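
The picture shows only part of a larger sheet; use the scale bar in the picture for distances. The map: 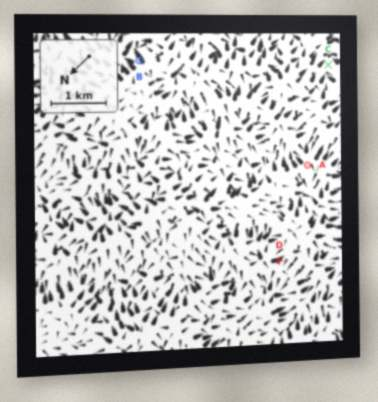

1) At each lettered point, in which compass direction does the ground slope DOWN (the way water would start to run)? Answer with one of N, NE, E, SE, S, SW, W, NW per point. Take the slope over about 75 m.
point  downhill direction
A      W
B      E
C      S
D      S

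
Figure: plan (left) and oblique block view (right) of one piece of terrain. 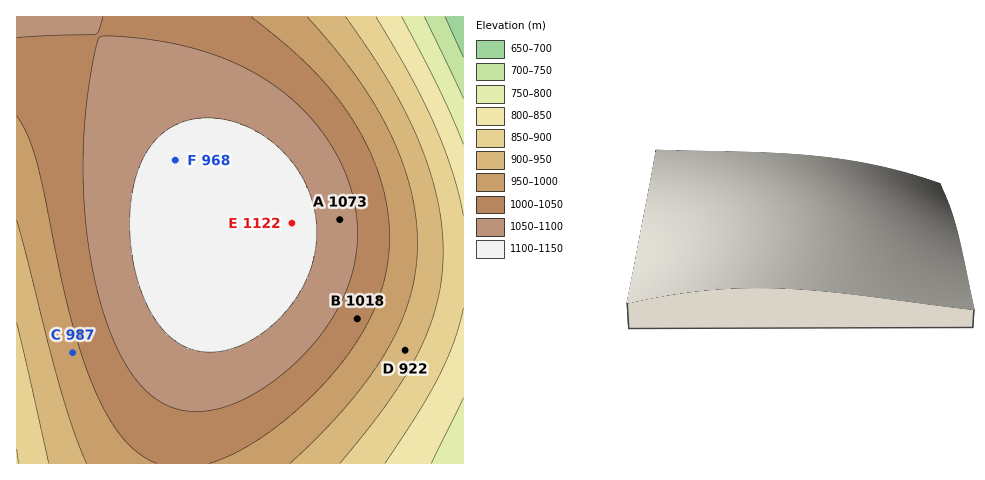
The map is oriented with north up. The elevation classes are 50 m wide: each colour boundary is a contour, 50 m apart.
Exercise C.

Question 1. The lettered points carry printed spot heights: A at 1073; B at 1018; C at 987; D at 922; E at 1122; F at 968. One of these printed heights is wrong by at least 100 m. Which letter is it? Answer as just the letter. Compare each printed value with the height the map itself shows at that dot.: F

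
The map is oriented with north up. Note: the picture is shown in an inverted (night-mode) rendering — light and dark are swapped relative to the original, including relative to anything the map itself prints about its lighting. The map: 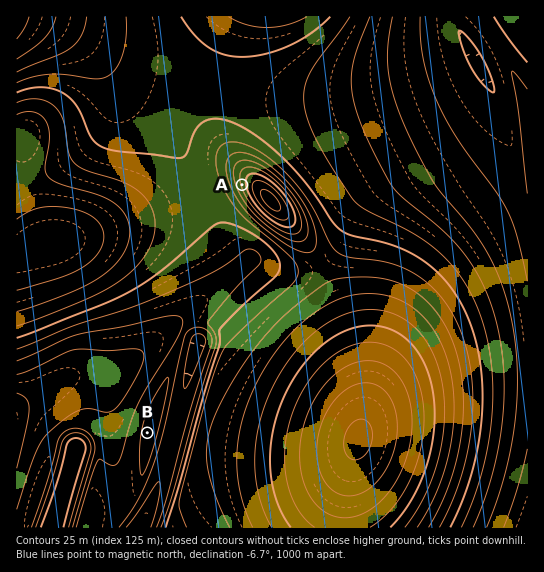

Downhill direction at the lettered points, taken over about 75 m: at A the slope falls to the W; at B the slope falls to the W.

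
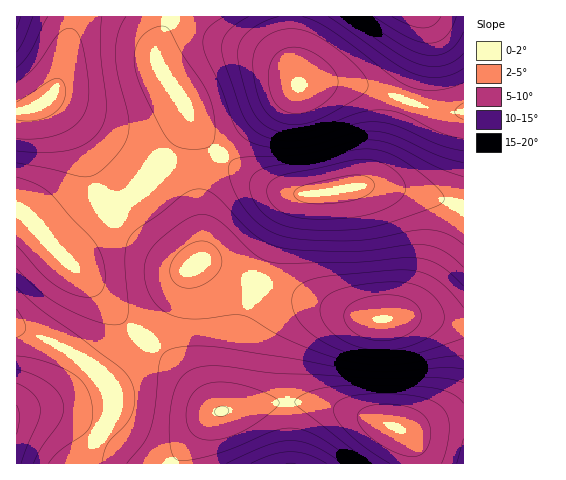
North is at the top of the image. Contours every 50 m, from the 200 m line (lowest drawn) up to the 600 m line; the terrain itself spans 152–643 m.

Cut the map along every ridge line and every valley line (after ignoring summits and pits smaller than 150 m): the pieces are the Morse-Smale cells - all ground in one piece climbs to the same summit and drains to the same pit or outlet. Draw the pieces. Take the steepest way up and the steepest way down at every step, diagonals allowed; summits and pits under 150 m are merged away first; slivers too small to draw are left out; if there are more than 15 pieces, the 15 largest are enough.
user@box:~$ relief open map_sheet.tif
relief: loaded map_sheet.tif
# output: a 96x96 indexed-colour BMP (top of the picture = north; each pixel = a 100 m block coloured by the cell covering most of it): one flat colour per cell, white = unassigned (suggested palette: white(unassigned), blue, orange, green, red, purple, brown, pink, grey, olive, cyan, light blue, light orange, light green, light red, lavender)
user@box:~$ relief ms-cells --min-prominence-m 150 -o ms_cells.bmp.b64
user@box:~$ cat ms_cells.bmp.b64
<image width="96" height="96" href="data:image/bmp;base64,Qk12EgAAAAAAAHYAAAAoAAAAYAAAAGAAAAABAAQAAAAAAAASAAATCwAAEwsAABAAAAAAAAAA////ALR3HwAOf/8ALKAsACgn1gC9Z5QAS1aMAMJ34wB/f38AIr28AM++FwDox64AeLv/AIrfmACWmP8A1bDFAHd3d3d3d3ciIiIiIiIiIiIiJVVVVVVVVVVVVVVVVVVVVVVVVVVVVVVVVVVVVVVVVXd3d3d3d3dyIiIiIiIiIiIiJVVVVVVVVVVVVVVVVVVVVVVVVVVVVVVVVVVVVVVVVXd3d3d3d3dyIiIiIiIiIiIiIlVVVVVVVVVVVVVVVVVVVVVVVVVVVVVVVVVVVVVVVXd3d3d3d3d3IiIiIiIiIiIiIlVVVVVVVVVVVVVVVVVVVVVVVVVVVVVVVVVVVVVVVXd3d3d3d3d3ciIiIiIiIiIiIiVVVVVVVVVVVVVVVVVVVVVVVVVVVVVVVVVVVVVVVXd3d3d3d3d3ciIiIiIiIiIiIiJVVVVVVVVVVVVVVVVVVVVVVVVVVVVVVVVVVVVVVXd3d3d3d3d3dyIiIiIiIiIiIiJVVVVVVVVVVVVVVVVVVVVVVVVVVVVVVVVVVVVVVXd3d3d3d3d3d3IiIiIiIiIiIiIlVVVVVVVVVVVVVVVVVVVVVVVVVVVVIiJVVVVVVXd3d3d3d3d3d3IiIiIiIiIiIiIiVVVVVVVVVVVVVVVVVVVVVVVVVVUiIiIiIlVVVXd3d3d3d3d3d3ciIiIiIiIiIiIiJVVVVVVVVVVVVVVVVVVVVVVVUiIiIiIiIiIiInd3d3d3d3d3d3ciIiIiIiIiIiIiIlVVVVVVVVVVVVVVVVVVVVUiIiIiIiIiIiIiInd3d3d3d3d3d3dyIiIiIiIiIiIiIiIiVVVVVVVVVVVVVVVVIiIiIiIiIiIiIiIiInd3d3d3d3d3d3dyIiIiIiIiIiIiIiIiIiIiVVVVVVVVVSIiIiIiIiIiIiIiIiIiInd3d3d3d3d3d3dyIiIiIiIiIiIiIiIiIiIiIiIiIiIiIiIiIiIiIiIiIiIiIiIiInd3d3d3d3d3d3dyIiIiIiIiIiIiIiIiIiIiIiIiIiIiIiIiIiIiIiIiIiIiIiIiInd3d3d3d3d3d3dyIiIiIiIiIiIiIiIiIiIiIiIiIiIiIiIiIiIiIiIiIiIiIiIiInd3d3d3d3d3d3ciIiIiIiIiIiIiIiIiIiIiIiIiIiIiIiIiIiIiIiIiIiIiIiIiInd3d3d3d3d3d3EiIiIiIiIiIiIiIiIiIiIiIiIiIiIiIiIiIiIiIiIiIiIiIiIiInd3d3d3d3d3dxESIiIiIiIiIiIiIiIiIiIiIiIiIiIiIiIiIiIiIiIiIiIiIiIiInd3d3d3d3d3cRESIiIiIiIiIiIiIiIiIiIiIiIiIiIiIiIiIiIiIiIiIiIiIiIiInd3d3d3d3d3ERERIiIiIiIiIiIiIiIiIiIiIiIiIiIiIiIiIiIiIiIiIiIiIiIiInd3d3d3d3dxEREREiIiIiIiIiIiIiIiIiIiIiIiIiIiIiIiIiIiIiIiIiIiIiIiInd3d3d3d3cRERERESIiIiIiIiIiIiIiIiIiIiIiIiIiIiIiIiIiIiIiIiIiIiIiInd3d3d3dxERERERERIiIiIiIiIiIiIiIiIiIiIiIiIiIiIiIiIiIiIiIiIiIiIiInd3d3d3cREREREREREiIiIiIiIiIiIiIiIiIiIiIiIiIiIiIiIiIiIiIiIiIiIiInd3d3dxEREREREREREiIiIiIiIiIiIiIiIiIiIiIiIiIiIiIiIiIiIiIiIiIiIiInd3d3ERERERERERERESIiIiIiIiIiIiIiIiIiIiIiIiIiIiIiIiIiIiIiIiIiIiInd3cRERERERERERERERIiIiIiIiIiIiIiIiIiIiIiIiIiIiIiIiIiIiIiIiIiIiIncREREREREREREREREREiIiIiIiIiIiIiIiIiIiIiIiIiIiIiIiIiIiIiIiIiIiIhERERERERERERERERERESIiIiIiIiIiIiIiIiIiIiIiIiIiIiIiIiIiIiIiIiIiIhERERERERERERERERERESIiIiIiIiIiIiIiIiIiIiIiIiIiIiIiIiIiIiIiIiIhERERERERERERERERERERERIiIiIiIiIiIiIiIiIiIiIiIiIiIiIREREREREREREREREREREREREREREREREREREiIiIiIiIiIiIiIiIiIiIiIiIiEREREREREREREREREREREREREREREREREREREREiIiIiIiIiIiIiIiIiIiIiIiERERERERERERERERERERERERERERERERERERERERESIiIiIiIiIiIiIiIiIiIiIRERERERERERERERERERERERERERERERERERERERERERIiIiIiIiIiIiIiIiIiIRERERERERERERERERERERERERERERERERERERERERERERIiIiIiIiIiIiIiIiIREREREREREREREREREREREREREREREREREREREREREREREREiIiIiIiIiIiIiIREREREREREREREREREREREREREREREREREREREREREREREREREiIiIiIiIiIiIRERERERERERERERERERERERERERERERERERERERERERERERERERESIiIiIiIiIhERERERERERERERERERERERERERERERERERERERERERERERERERERESIiIiIiIhERERERERERERERERERERERERERERERERERERERERERERERERERERERERIiIiIiEREREREREREREREREREREREREREREREREREREREREREREREREREREREREREiIiERERERERERERERERERERERERERERERERERERERERERERERERERERERERERERERERERERERERERERERERERERERERERERERERERERERERERQREREREREREREREREREREREREREREREREREREREREREREREREREREREREREREREURBERERERERERERERERERERERERERERERERERERERERERERERERERERERERERERFEREERERERERERERERERERERERERERERERERERERERERERERERERERERERERERERREREQREREREREREREREREREREREREREREREREREREREREREREREREREREREREREURERERBEREREREREREREREREREREREREREREREREREREREREREREREREREREREREUREREREERERERERERERERERERERERERERERERERERERERERERERERERERERERERFEREREREQRERERERERERERERERERERERERERERERERERERERERERERERERERERERRERERERERBEREREREREREREREREREREREREREREREREREREREREREREREREREREUREREREREREERERERERERERERERERERERERERERERERERERERERERERERERERERFEREREREREREQRERERERERERERERERERERERERERERERERERERERERERERERERERRERERERERERERBEREREREREREREREREREREREREREREREREREREREREREREREREUREREREREREREREQRERERERERERERERERERERERERERERERERERERERERERERERE0RERERERERERERERBEREREREREREREREREREREREREREREREREREREREREREREzM0REREREREREREREREERERERERERERERERERERERERERERERERERERERERERMzMzM0REREREREREREREREQRERERERERERERERERERETMzMzMzERERERERERETMzMzMzM0RERERERERERERERERBERERERERERERERERERMzMzMzMzMzMzERETMzMzMzMzMzM0REREREREREREREREREEREREREREREREREREzMzMzMzMzMzMzMzMzMzMzMzMzMzM0REREREREREREREREREQRERERERERERERETMzMzMzMzMzMzMzMzMzMzMzMzMzMzM0RERERERERERERERERERBERERERERERERMzMzMzMzMzMzMzMzMzMzMzMzMzMzMzM0RERERERERERERERERERBERERERERERETMzMzMzMzMzMzMzMzMzMzMzMzMzMzMzM0REREREREREREREREREREERERERERERMzMzMzMzMzMzMzMzMzMzMzMzMzMzMzMzM0REREREREREREREREREREQRERERERETMzMzMzMzMzMzMzMzMzMzMzMzMzMzMzMzM0RERERERERERERERERERERBEREREREzMzMzMzMzMzMzMzMzMzMzMzMzMzMzMzMzM0RERERERERERERERERERERBERERERMzMzMzMzMzMzMzMzMzMzMzMzMzMzMzMzMzM0REREREREREREREREREREREERERETMzMzMzMzMzMzMzMzMzMzMzMzMzMzMzMzMzM0REREREREREREREREREREREEREREzMzMzMzMzMzMzMzMzMzMzMzMzMzMzMzMzMzM0REREREREREREREREREREREQRERMzMzMzMzMzMzMzMzMzMzMzMzMzMzMzMzMzMzM0RERERERERERERERERERERERBETMzMzMzMzMzMzMzMzMzMzMzMzMzMzMzMzMzMzM0RERERERERERERERERERERERBETMzMzMzMzMzMzMzMzMzMzMzMzMzMzMzMzMzMzM0RERERERERERERERERERERERBEzMzMzMzMzMzMzMzMzMzMzMzMzMzMzMzMzMzMzM0RERERERERERERERERERERERBEzMzMzMzMzMzMzMzMzMzMzMzMzMzMzMzMzMzMzM0REREREREREREREREREREREREMzMzMzMzMzMzMzMzMzMzMzMzMzMzMzMzMzMzMzM4iIRERERERERERERERERERERDMzMzMzMzMzMzMzMzMzMzMzMzMzMzMzMzMzZmZmZoiIiERERERERERERERERERERDMzMzMzMzMzMzMzMzMzMzMzMzMzMzMzMzZmZmZmZoiIiIREREREREREREREREREQzMzMzMzMzMzMzMzMzMzMzMzMzMzMzMzZmZmZmZmZoiIiIhEREREREREREREREREQzMzMzMzMzMzMzMzMzMzMzMzMzMzMzZmZmZmZmZmZoiIiIhEREREREREREREREREMzMzMzMzMzMzMzMzMzMzMzMzMzMzZmZmZmZmZmZmZoiIiIiERERERERERERERERDMzMzMzMzMzMzMzMzMzZjMzMzM2ZmZmZmZmZmZmZmZoiIiIiEREREREREREREREQzMzMzMzMzMzMzMzMzM2ZmZmZmZmZmZmZmZmZmZmZmZoiIiIiIREREREREREREREQzMzMzMzMzMzMzMzMzM2ZmZmZmZmZmZmZmZmZmZmZmZoiIiIiIREREREREREREREMzMzMzMzMzMzMzMzMzM2ZmZmZmZmZmZmZmZmZmZmZmZoiIiIiIREREREREREREREMzMzMzMzMzMzMzMzMzM2ZmZmZmZmZmZmZmZmZmZmZmZoiIiIiIRERERERERERERDMzMzMzMzMzMzMzMzMzNmZmZmZmZmZmZmZmZmZmZmZmZoiIiIiIhERERERERERERDMzMzMzMzMzMzMzMzMzNmZmZmZmZmZmZmZmZmZmZmZmZoiIiIiIhERERERERERERDMzMzMzMzMzMzMzMzMzNmZmZmZmZmZmZmZmZmZmZmZmZoiIiIiIhEREREREREREREMzMzMzMzMzMzMzMzMzNmZmZmZmZmZmZmZmZmZmZmZmZoiIiIiIhEREREREREREREMzMzMzMzMzMzMzMzMzNmZmZmZmZmZmZmZmZmZmZmZmZoiIiIiIhEREREREREREREMzMzMzMzMzMzMzMzMzNmZmZmZmZmZmZmZmZmZmZmZmZoiIiIiIiEREREREREREREQzMzMzMzMzMzMzMzMzNmZmZmZmZmZmZmZmZmZmZmZmZoiIiIiIiEREREREREREREQzMzMzMzMzMzMzMzMzNmZmZmZmZmZmZmZmZmZmZmZmZoiIiIiIiERERERERERERERDMzMzMzMzMzMzMzMzNmZmZmZmZmZmZmZmZmZmZmZmZoiIiIiIiERERERERERERERDMzMzMzMzMzMzMzMzNmZmZmZmZmZmZmZmZmZmZmZmZg=="/>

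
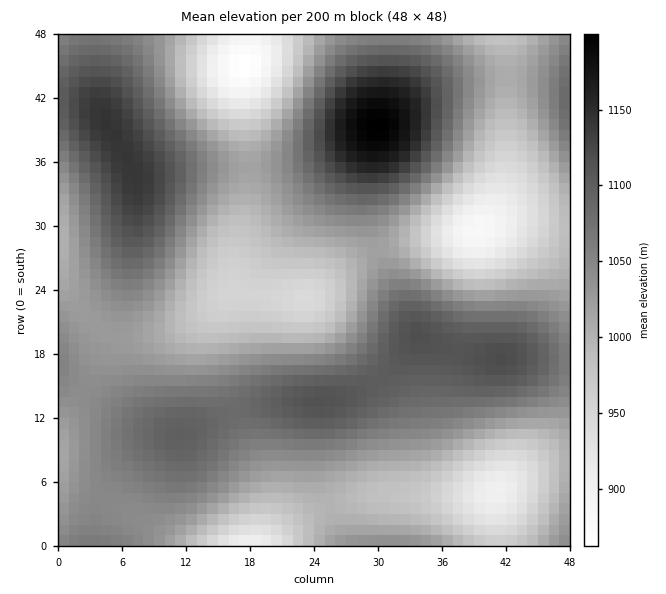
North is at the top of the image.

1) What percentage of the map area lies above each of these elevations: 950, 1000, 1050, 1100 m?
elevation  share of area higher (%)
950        91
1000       71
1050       41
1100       15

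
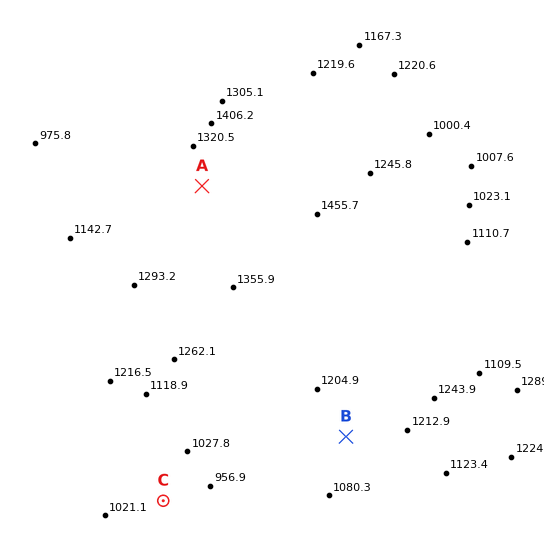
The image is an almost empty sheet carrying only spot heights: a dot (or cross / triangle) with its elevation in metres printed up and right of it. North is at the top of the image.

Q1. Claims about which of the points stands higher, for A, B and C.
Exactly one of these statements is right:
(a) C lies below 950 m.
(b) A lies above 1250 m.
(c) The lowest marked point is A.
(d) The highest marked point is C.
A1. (b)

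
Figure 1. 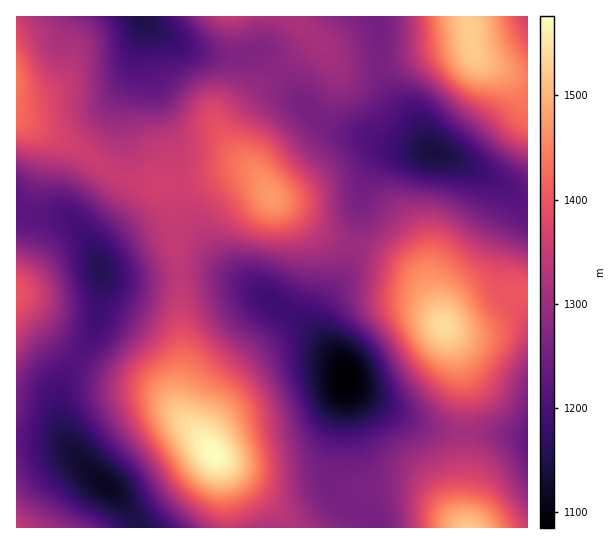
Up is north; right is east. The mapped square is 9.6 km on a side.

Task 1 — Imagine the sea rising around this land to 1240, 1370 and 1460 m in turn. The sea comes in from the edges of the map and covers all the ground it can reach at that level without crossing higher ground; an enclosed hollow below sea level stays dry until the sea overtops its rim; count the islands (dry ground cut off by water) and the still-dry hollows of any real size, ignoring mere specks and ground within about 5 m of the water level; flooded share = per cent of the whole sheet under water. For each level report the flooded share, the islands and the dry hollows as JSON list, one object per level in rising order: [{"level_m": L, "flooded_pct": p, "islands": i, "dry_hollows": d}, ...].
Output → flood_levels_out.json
[{"level_m": 1240, "flooded_pct": 18, "islands": 0, "dry_hollows": 1}, {"level_m": 1370, "flooded_pct": 75, "islands": 2, "dry_hollows": 0}, {"level_m": 1460, "flooded_pct": 92, "islands": 3, "dry_hollows": 0}]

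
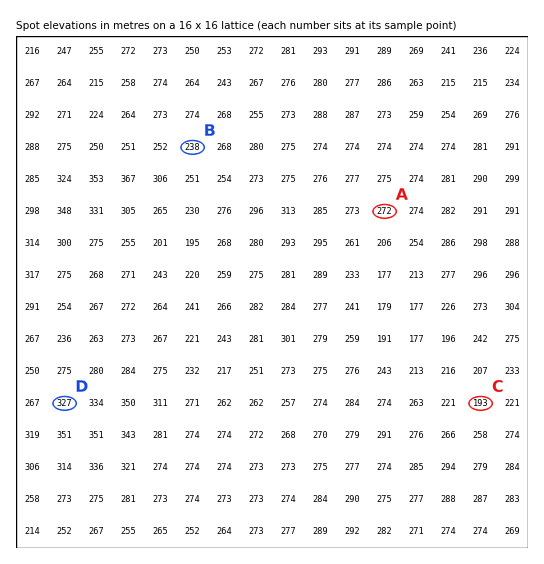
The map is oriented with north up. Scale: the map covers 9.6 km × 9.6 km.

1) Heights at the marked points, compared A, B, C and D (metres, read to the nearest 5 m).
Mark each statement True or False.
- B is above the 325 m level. False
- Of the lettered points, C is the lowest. True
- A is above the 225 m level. True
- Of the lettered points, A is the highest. False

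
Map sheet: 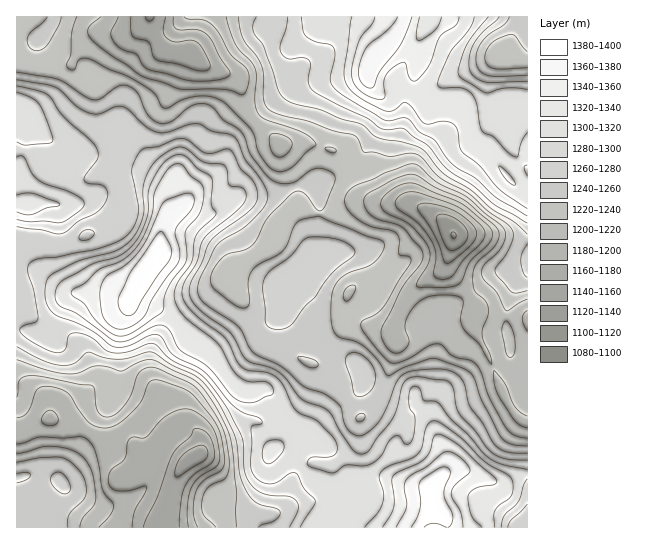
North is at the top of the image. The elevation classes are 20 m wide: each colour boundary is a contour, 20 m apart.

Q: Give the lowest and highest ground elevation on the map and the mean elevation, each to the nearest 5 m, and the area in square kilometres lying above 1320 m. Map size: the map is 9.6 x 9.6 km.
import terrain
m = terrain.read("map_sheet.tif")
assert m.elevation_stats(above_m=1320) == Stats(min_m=1100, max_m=1400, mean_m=1260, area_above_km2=14.4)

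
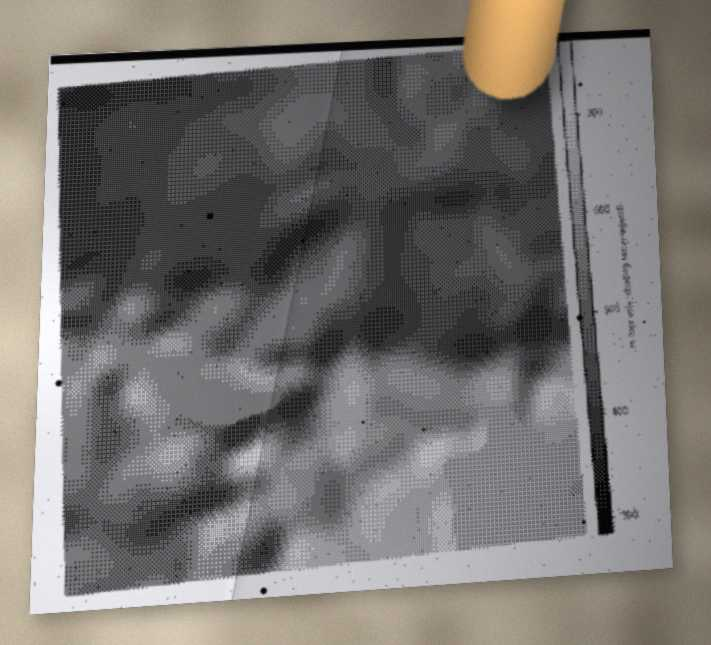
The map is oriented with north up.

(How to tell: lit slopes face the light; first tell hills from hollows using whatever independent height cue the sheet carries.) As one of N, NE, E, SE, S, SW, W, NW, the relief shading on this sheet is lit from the SE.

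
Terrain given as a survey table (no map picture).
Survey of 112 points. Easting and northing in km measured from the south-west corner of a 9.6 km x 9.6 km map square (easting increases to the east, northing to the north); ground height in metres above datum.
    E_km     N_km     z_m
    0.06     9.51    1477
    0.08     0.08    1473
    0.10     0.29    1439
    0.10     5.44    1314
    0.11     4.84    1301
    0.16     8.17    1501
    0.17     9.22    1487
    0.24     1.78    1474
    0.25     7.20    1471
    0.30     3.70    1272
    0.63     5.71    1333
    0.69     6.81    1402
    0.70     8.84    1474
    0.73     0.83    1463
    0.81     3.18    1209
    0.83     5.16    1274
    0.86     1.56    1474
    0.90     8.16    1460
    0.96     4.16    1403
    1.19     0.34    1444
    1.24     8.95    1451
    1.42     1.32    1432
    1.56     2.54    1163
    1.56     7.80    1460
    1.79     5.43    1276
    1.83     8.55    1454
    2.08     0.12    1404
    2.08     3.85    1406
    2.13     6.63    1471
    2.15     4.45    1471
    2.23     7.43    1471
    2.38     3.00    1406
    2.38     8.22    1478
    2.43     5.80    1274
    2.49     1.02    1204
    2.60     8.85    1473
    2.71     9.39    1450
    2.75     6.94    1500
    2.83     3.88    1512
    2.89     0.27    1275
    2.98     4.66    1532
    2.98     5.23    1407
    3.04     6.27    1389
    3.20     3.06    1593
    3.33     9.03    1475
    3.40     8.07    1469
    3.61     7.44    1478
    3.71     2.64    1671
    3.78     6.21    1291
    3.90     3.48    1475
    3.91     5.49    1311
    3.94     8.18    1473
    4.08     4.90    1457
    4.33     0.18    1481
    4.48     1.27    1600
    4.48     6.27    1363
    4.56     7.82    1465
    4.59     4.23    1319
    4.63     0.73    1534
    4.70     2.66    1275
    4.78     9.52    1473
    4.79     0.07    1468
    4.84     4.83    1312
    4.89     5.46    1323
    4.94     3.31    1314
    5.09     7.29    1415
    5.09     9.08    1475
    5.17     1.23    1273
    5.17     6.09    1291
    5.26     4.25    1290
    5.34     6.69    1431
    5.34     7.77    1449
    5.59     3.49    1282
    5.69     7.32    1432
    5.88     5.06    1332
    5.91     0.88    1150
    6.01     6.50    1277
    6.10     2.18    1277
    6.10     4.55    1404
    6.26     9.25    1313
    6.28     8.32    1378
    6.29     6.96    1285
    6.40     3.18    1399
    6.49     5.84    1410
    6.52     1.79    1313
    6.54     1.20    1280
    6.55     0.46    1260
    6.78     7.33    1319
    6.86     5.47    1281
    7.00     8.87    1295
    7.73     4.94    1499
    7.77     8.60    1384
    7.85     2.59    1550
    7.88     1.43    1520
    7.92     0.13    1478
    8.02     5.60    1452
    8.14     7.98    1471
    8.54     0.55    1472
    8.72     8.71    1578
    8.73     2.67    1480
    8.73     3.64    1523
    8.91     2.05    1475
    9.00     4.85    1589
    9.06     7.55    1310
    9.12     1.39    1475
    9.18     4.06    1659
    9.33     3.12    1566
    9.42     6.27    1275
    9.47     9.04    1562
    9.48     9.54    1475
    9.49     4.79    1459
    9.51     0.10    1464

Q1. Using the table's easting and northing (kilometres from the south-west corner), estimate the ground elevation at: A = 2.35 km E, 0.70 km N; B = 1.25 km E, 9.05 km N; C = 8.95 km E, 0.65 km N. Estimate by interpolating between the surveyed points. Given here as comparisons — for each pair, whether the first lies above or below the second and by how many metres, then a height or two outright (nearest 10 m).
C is above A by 200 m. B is above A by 170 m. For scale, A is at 1270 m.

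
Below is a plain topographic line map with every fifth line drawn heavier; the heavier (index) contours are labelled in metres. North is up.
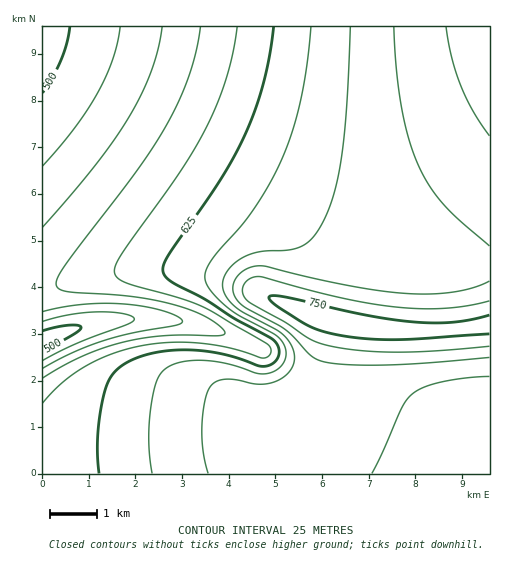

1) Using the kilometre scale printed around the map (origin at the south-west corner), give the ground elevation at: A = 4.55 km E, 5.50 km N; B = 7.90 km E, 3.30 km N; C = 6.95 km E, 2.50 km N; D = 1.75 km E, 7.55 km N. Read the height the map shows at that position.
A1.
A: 655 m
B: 750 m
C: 710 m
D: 550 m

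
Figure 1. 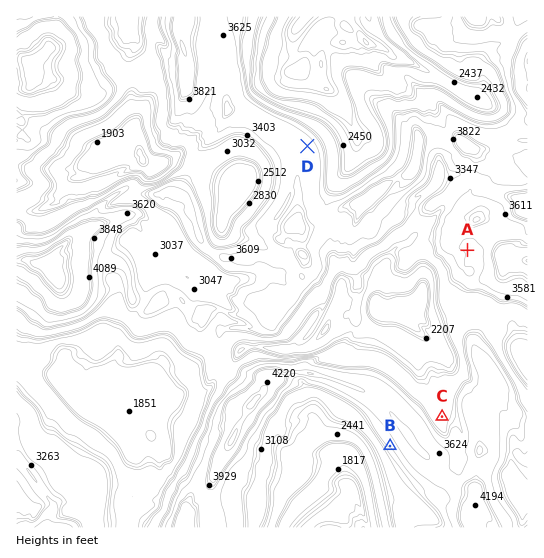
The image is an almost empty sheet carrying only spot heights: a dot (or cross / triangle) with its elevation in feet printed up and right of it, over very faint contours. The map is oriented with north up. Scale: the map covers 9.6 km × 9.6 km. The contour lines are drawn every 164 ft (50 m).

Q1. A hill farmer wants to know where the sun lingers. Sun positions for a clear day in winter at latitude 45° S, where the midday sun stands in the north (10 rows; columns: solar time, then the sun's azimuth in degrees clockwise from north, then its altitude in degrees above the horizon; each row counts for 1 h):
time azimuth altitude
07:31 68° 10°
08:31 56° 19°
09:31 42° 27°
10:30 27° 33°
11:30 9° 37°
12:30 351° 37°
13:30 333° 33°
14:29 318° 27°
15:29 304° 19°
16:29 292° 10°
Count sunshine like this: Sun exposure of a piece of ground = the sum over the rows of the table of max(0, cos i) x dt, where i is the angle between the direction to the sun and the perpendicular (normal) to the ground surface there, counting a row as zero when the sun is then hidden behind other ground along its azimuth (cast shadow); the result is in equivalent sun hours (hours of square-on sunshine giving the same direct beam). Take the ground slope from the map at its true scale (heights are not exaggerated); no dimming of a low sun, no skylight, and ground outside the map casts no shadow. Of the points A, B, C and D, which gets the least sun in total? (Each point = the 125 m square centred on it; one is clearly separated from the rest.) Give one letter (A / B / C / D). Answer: B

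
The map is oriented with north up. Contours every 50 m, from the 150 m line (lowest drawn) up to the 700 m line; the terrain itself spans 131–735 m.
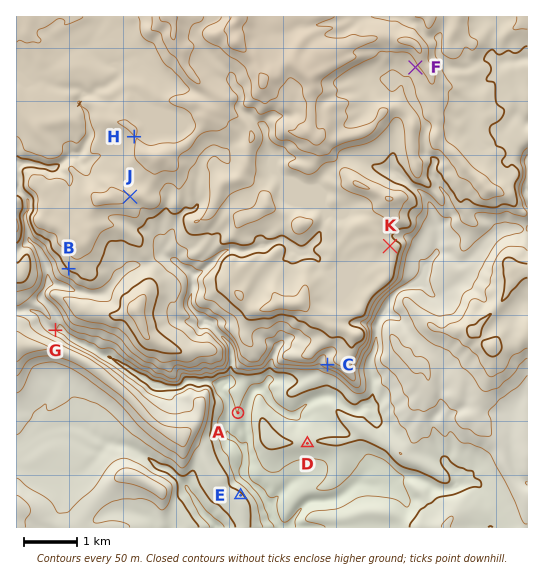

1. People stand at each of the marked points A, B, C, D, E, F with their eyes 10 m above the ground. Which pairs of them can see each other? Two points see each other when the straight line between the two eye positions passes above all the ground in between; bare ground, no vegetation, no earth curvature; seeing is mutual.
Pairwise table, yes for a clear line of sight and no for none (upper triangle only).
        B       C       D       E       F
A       no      yes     no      yes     no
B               no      no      no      no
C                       yes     yes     no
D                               yes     no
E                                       no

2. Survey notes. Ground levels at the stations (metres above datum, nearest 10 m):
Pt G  300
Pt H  600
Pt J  600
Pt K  530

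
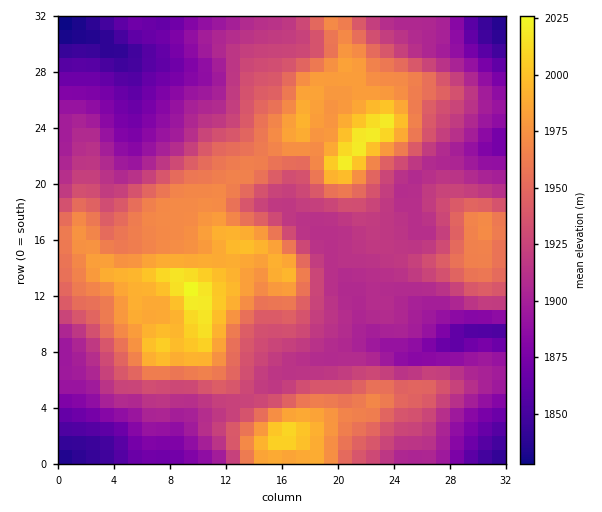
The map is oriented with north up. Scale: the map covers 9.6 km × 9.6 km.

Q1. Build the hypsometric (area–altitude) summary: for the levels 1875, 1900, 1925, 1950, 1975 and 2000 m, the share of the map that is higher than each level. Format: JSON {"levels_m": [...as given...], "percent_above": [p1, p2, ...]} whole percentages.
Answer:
{"levels_m": [1875, 1900, 1925, 1950, 1975, 2000], "percent_above": [90, 77, 50, 34, 16, 4]}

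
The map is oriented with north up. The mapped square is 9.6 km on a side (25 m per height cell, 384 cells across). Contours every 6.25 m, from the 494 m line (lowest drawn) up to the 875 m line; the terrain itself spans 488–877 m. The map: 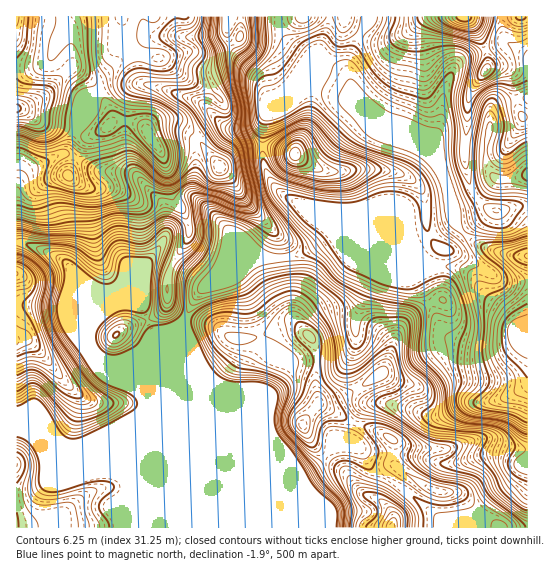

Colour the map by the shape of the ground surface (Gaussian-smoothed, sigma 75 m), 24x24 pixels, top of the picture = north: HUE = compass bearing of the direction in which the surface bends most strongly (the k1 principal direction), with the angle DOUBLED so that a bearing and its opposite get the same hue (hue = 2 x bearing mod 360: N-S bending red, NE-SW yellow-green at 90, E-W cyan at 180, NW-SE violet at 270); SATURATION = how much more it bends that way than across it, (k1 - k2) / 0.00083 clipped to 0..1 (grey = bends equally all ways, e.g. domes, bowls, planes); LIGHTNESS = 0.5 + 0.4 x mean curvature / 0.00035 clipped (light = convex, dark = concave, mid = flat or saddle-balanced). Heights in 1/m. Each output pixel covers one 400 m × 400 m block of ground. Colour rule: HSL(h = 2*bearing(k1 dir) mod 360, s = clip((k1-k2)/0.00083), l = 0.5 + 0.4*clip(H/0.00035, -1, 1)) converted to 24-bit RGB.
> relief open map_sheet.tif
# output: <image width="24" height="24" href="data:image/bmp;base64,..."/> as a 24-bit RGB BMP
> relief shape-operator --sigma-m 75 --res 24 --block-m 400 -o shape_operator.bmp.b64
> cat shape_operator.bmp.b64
<image width="24" height="24" href="data:image/bmp;base64,Qk32BgAAAAAAADYAAAAoAAAAGAAAABgAAAABABgAAAAAAMAGAAATCwAAEwsAAAAAAAAAAAAAcX6QfnqdnZGKc5KKeGGGf3+AgIB/f3+Af3+Af3+AgIB/gIB/gIB/gH9/OS9kd88embhJ1ui6llbBeEV0dH9dbpJ+mtXFYW7VVKdaRoGIs2mSuHaqZnaVen2BgIB/f3+Af3+Af3+AgIB/gH9/f3+AgFx1ZRRKZuWRpOLUitRPbhc5d47Tn7TehM+3VZJOYjxOlr1+P0JubX5ef4dZkWZqgHyAgH9/f3+Af3+Af3+AgIB/f39/gHx/ZBhajtXAmNixiVBCmj5If9u7OLNxjZU4uG9dklprZEhnyIWxbU6BgX1se4B4f4B/gH9/gIB/f3+Af3+Af3+AgH9/gH9/XR1JtO8wQ8t/kJFWbkparrNtkbxTXDrKpnLPf5ZFjWpTUnuriUxCfkt2xnJGWIczP3Y6eIB4f4B/f3+Af3+Af3+AgH9/b2CArwXd1/bVRlFuW45qcajJvujhZIPCO2uLZrvKvrLx1ND0O1bRVHU/YyRMucOHqq/PgpvcNaa+e3yAf3+Af3+Af39/f39/U11+G63i3aKagX29ZbSmU40zel0iaD4ngsE3I4IdISkKWk0RfTswQDWDS7Kate/Le+LjqSKHlUFvf36AgH6AfYJ9gltWeG40UjolFmogrsVlj76AlEy6wWeib6R6f67GuuLcnTelXlylUp2MV4RoWUqsjO69k9+tTBI9fGRMeYB2f4B/foGAgVR9pUtqpJK9fpXOccPIb6BYq81cJ1RmwHi62s+yOb14gzZTlVVndZh2ZXSRdmWPiaDBne22dB5ydB5826mTOpxnbH98f36AbSl0o8ach6mseI2UhV+Cha13s9OfJzdhRnBF37iKopNLPztdnoZykqFwVGxvZWByqcOGdsU8SRtSQn2JpdWXy5HYtiVyJYw1RmfVutPRe32unnCueHSimtOmsmpwSzRwXqaqk72n3qO7PzFypKp6j6mGdFZ1WGhlzcdgjYAkOEZtfYB9WIRJd2BA7CC0lvWeDG9mq7BsqVyplXCXl6qprqaIlnCna3y7YLCzbZiMvlF6r0u6o8Sghk6MoF12YnyDud/Eq5HXHyVxiEhAR7NEaXGAE07k9MuNHj48SXA2QGg2cJt1jqCUrJGOdKF2dVl5elhLblY8bm1Gfploto5xe0B5mLyzZ3O/4KyPdwYlORIoq8hxV6ZJYFYwEnBU/6+oRZxfNXp+c4B3ZX04XXMhgaY9nHBcZz1Rf2tngH9+gHp+i3leratiZravnLM9XUQkMhYBhk4mS5mImMx1dztxqJhxF31S3oAd7vXWGzd1cklOqGJDoOPGYKbBgkhvf3F+f39/f39/fW+Ce6+Iq2mkkyY+sDo0R7BxYXq8kbe/fGChqZVfb0xzd7B4gVTDIPOH0e1iMgEch4gNjv+9WaPDZixOfmBcfoBrfIB5f39/e2uEm7l3VzlsqXykpaq+kIS1g3C9rmCchWKqoL/Wl6fZjdDbjBFReuMGOAAWKUmzzP/WAMHcLgUSUysUd2khbpgsOnYzZ29LbpBabb9sVzByftuGXI+vnny8W3CAhG+6v9rdU4uPqJxQOg4n5DlbtO/dBibZ3O7v0//MJAAzxBhrid3Vwdny1dXzhI/jfKHeoNXcjj+amTWhk91kYjArZH01XUUzTosgiHYypldWmHNgRCB/zvfXe4DRKFazuOnM+d3ODAAz2t7x1e/pS7y+YrmzvkS+mjdFhT44flF5v0zNwNw6vUfNpXVjQKK5rODLMIS0m363qIy8W4XMst+hgD5saNCUlYEisPYAAAs+T8LH89fVel2SaTxCb0Q/fnBngHd0eV55sHY93udEJjFw1Y2Pnrvfsp2FPFBwYH16g7mTc6PEubPLk3fOlixY6YBTqP+1CAcsIlgd188ZhzY/e1dogHR4gWVfgG5iYZiAVjav7thuGyxPsMyXml+MypCshESMV45seLVPSVYqbUsUbD4YQbaI1P3KsAhhKBZFYoVldohfjXJnbm97glZukoF2f5GIYqFkJFCG/6ejHGBVhbZKZ4FUdWxVuoecZqyspV+Pkk6jgoC1j7+vd6BXxelxUgooJFtVbJVtYH56kHl3cVhzi2uGkpuGgod2pJZ6GTtG57KFsKDoc4mvb6F0X2t8m6N3lmpfYmJ4dYaSc6eArWiottyefCi28J7KGJfjcVidY3dPfFNZX5qQbIulrHqYmYp3jVlLSCckNs0FZpVCkWFZlqZ0YmmCj5p/nWuHZ2CCiYZ4nINxok100eWPDB4/8PCeNCGFbDuSvpe1RnepmrSOQGp7mWOAvnCnvFXizbzx1PfjHjmHtYOQ"/>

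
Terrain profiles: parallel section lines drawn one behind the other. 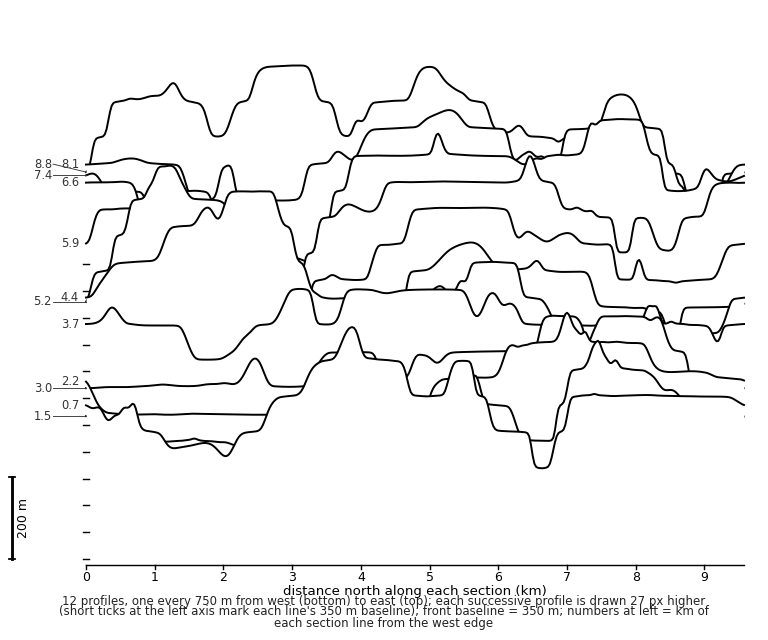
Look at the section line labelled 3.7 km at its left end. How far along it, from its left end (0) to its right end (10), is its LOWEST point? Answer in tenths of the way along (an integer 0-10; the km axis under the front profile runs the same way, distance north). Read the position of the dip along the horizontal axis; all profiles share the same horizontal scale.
2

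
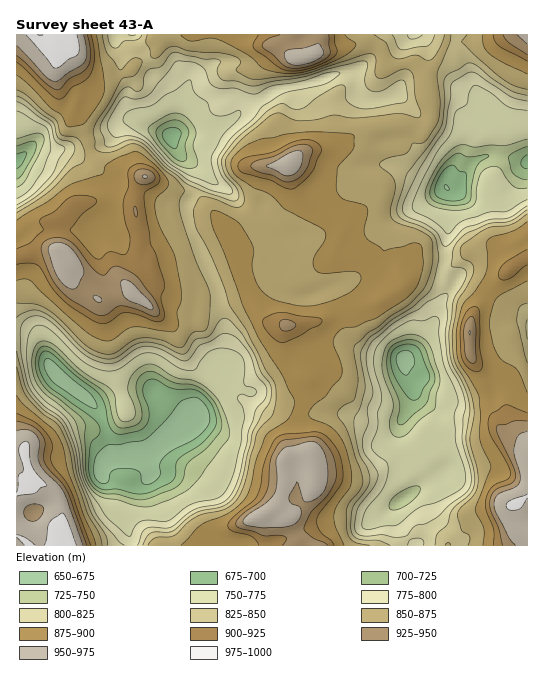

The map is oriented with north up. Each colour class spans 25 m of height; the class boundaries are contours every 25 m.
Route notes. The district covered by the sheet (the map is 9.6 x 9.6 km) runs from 665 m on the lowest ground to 980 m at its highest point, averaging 840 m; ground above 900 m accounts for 15.1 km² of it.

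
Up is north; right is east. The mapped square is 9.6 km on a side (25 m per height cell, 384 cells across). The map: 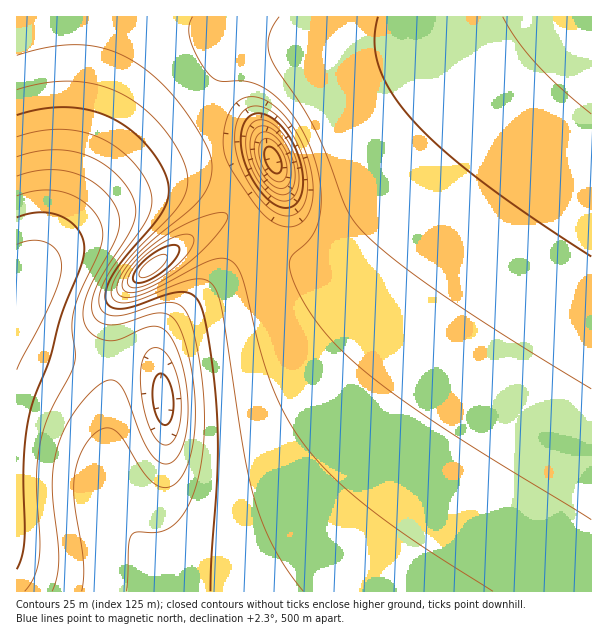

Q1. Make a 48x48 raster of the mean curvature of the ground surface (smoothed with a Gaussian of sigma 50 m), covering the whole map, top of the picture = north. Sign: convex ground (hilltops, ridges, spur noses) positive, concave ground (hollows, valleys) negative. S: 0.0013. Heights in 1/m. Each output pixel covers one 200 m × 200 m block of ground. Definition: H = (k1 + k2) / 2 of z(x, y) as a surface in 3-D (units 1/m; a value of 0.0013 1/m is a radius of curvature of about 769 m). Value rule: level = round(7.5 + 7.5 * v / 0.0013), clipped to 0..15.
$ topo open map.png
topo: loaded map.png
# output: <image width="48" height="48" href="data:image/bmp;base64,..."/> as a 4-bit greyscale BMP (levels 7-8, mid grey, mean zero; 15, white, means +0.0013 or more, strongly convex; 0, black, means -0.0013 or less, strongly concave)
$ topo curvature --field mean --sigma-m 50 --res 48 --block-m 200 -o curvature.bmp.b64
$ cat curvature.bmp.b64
<image width="48" height="48" href="data:image/bmp;base64,Qk32BAAAAAAAAHYAAAAoAAAAMAAAADAAAAABAAQAAAAAAIAEAAATCwAAEwsAABAAAAAAAAAAAAAAABEREQAiIiIAMzMzAERERABVVVUAZmZmAHd3dwCIiIgAmZmZAKqqqgC7u7sAzMzMAN3d3QDu7u4A////AHd3eIiIiHd3iIiIiIiIiIiIiId3d3d3d3d3iIiIiHd3iIiIiIiIiIiIiId3d3d3d3d3iIiIiHd3iIiIiIiIiIiIiIh3d3d3d3eIiIiIiHd4iIiIiIiIiIiIiIiHd3d3d3iIiIiIiHd4iIiIiIiIiIiIiIiId3d3d4iIiIiIh3d4iIiIiIiIiIiIiIiIh3d3d4iIiIiIh3d4iIiIiIiIiIiIiIiIiHd3d4iIiIiIh3d4iIiIiIiIiIiIiIiIiId3d4iIiIiIh3d4iIiIiIiIiIiIiIiIiIh3d4iIiIiIh3d4iIiIiIiIiIiIiIiIiIiHd4iIiIiIh3d4iIiIiIiIiIiIiIiIiIiIh4iIiIiIh2Z4iIiIiIiIiIiIiIiIiIiIiIiIiIiIh2Z4iIiIiIiIiIiIiIiIiIiIiIiIiIiIhlaIiIiIiIiIiIiIiIiIiIiIiIiIiIiIhlaIiIiIiIiIiIiIiIiIiIiIiIiIiIiIhkaIiIiIiIiIiIiIiIiIiIiIiHeIiIiIhkaIiIiIiIiIiIiIiIiIiIiIiHd3eIiIhlaIiIiIiIiIiIiIiIiIiIiIiHd3d4iIdleIiIiIiIiIiIiIiIiIiIiIiHd3d3eIdmeIiIiIiIiIiIiIiIiIiIiIiHd3h3d3dmeIiIiIiIiIiIiIiIiIiIiIiHd3iId3dmeIiIiIiIiIiIiIiIiIiIiIiHd3iIh2Zmd4iIiIiIiIiIiIiIiIiIiIiHd3eJmXZmd3iIiIiIiIiIiIiIiIiIiIiHd3d4q6dlZ3eIiIiIiIiIiIiIiIiIiIiHd3d3m+t2Znd4iIiIiIiIiIiIiIiIiIiHd3dmeM/YZmd3iIiIiIiIiIiIiIiIiIiHd3d2Znv9l3d3eIiIiIiIiIiIiIiIiIiHd3d2ZmetuYd3eIiIiIiIiIiIiIiIiIiHd3d3ZmZ5qph3iIiIiIiIiIiIiIiIiIiHd3d3d2ZniZiIiIh4iIiIiIiIiIiIiIiHd3d3d3dmeIiImYd4iIiIiIiIiIiIiIiHd3d3d3d3d3iJmXVoiIiIiIiIiIiIiIiHd3d3d3d3d3iJqFNomIiIiIiIiIiIiIiHd3d3d3d3d3ialiJpmIiIiIiIiIiIiIiHd3d3d3d3d4iahAN5mIiIiIiIiIiIiIiHd3d3d3d3d4iZcgSKmIiIiIiIiIiIiIiHd3d3d3d3iIiZYiaamIiIiIiIiIiIiIiHd3d3d3d3iIiYU1iZiIiIiIiIiIiIiIiHd3d3d3d4iIiIZXmZiIiIiIiIiIiIiIiIh3d3d3eIiIiId4mYiIiIiIiIiIiIiIiIiIh3d4iIiIiIeIiIiIiIiIiIiIiIiIiIiIiIiIiIiIiIiIiIiIiIiIiIiIiIiIiIiIiIiIiIiIiIiIiIiIiIiIiIiIiIiIiIiIiIiIiIiIiIiIiIiIiIiIiIiIiIiIiIiIiIiIiIiIiIiIiIiIiIiIiIiIiIiIiIiIiIiIiIiIiIiIiIiIiIiIiIiIiIiIiIiIiIiIiIiIiIiIiIiIiIiIiIiIiIiIiA=="/>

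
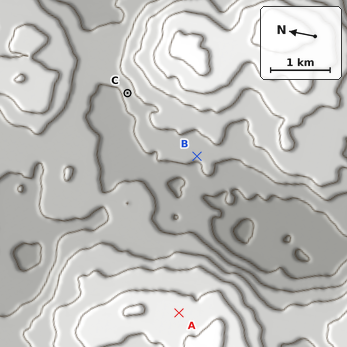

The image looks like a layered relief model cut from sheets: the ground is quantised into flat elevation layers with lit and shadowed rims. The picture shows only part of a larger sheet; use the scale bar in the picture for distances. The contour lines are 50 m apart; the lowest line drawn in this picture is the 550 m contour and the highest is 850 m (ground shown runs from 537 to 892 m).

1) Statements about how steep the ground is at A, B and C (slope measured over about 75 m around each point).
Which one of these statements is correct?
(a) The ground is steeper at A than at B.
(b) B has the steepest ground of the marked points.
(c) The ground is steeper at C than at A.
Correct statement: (c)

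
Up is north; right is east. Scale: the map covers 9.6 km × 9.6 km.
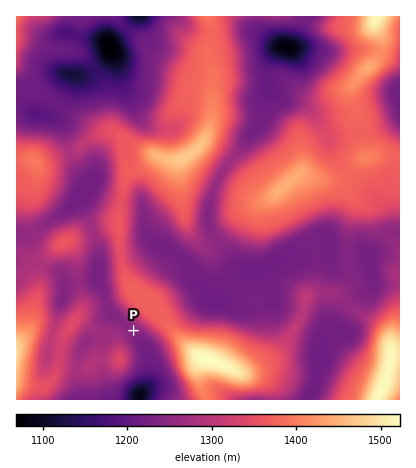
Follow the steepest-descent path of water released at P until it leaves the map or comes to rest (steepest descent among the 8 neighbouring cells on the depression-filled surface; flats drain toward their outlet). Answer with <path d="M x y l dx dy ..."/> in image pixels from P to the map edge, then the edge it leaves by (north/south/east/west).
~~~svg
<path d="M134 330l8 12 6 16 0 24-6 8 0 8-2 2"/>
exit: south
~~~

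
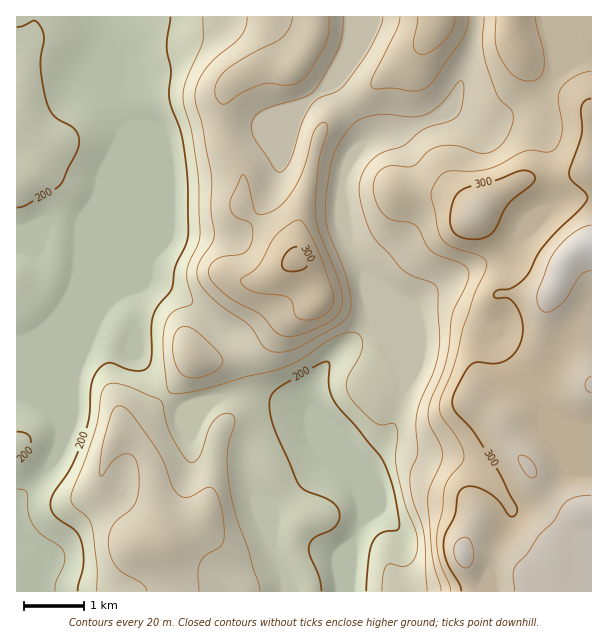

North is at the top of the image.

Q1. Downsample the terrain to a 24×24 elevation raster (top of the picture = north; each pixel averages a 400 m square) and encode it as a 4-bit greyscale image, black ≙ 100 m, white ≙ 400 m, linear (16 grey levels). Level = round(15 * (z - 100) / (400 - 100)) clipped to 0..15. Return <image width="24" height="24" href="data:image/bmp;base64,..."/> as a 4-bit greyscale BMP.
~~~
<image width="24" height="24" href="data:image/bmp;base64,Qk2WAQAAAAAAAHYAAAAoAAAAGAAAABgAAAABAAQAAAAAACABAAATCwAAEwsAABAAAAAAAAAAAAAAABEREQAiIiIAMzMzAERERABVVVUAZmZmAHd3dwCIiIgAmZmZAKqqqgC7u7sAzMzMAN3d3QDu7u4A////AERWd3d2ZVRWaKq7u0RWeId2VVRWabu7u0RWeIh2VVVFaburu0Vnd3d1VVVEeaqqu0Vnd3d1VVRFeKqru1RXd3ZlVURFeJq7qlRXd2ZmVURWeJq6qkRGdmZmVEVmeaq6qkRGZmZmVVZmaKqqq0RFVXh2ZlVmZ5qqq0REVXd3eHZmZ5qqqkREVWZniZhmZ5mrulRERFaJmahmZ4mru1VERFeJmpdnd4mau0REREZ4mpd3iJqavFREREZ4iYZ4iaupqlVUREZ4iIZ5mauqmmVUREZ4d4d4iZmqqmVUREaId4dneIiJmmVURFeHd4d3d3iImmVERFeId3eIh3iJmlVERFeIiHeIiHiZmVVERVZ4iId4mYiZmVVURVZniId3mYipmQ=="/>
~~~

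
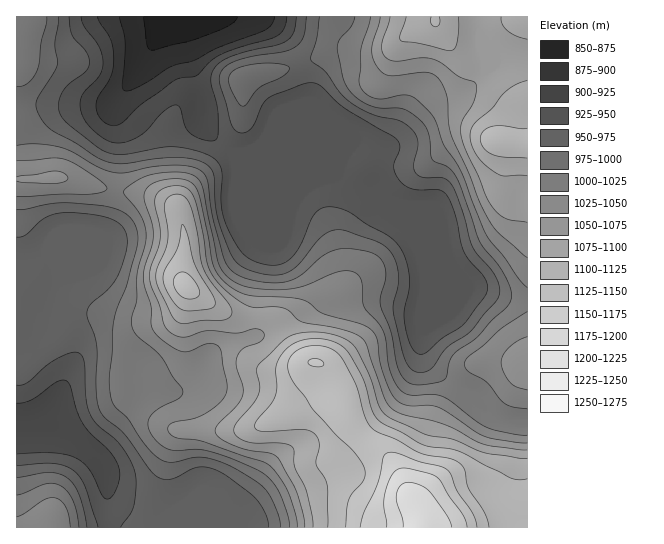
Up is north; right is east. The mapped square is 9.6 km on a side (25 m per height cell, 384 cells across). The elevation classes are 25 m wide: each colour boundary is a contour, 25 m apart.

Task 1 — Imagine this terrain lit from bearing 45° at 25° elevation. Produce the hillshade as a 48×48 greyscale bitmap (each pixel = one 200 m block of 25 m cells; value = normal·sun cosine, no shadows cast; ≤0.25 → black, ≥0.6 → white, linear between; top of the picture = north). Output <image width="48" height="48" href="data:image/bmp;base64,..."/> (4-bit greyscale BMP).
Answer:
<image width="48" height="48" href="data:image/bmp;base64,Qk32BAAAAAAAAHYAAAAoAAAAMAAAADAAAAABAAQAAAAAAIAEAAATCwAAEwsAABAAAAAAAAAAAAAAABEREQAiIiIAMzMzAERERABVVVUAZmZmAHd3dwCIiIgAmZmZAKqqqgC7u7sAzMzMAN3d3QDu7u4A////AIiJrMuYd3d3d3d3ZDIjRVVmVVaJq8uoh4iJvMuXd3d3d3d2VDIjVlZmVFearMuoh4iKzcuXZnd3d3dlQyEjVmZ2VWiazMuYiJmazcqHZmZ3d3ZUMyEkZmd2VomrzLmIiJmrzMqGVVVndmRDMhE1ZndlV5q7y6mIiKq7zLl1REVWZTIiIiNFZnZlaKvMu6qZmaqruphkMzRFQxERIzRWZmZWebzMzMu7u5mamXZDIjNEQhESM0VmZlVnm83LzN3MzIiIh1QyIzRVVEM0RFVVVVZ5vNy7vN3MzHd3dUMjNFZ3d2ZmZmZVRFebzdy6vNy6mWd3ZTM0VneJiId3d3ZlVWm83curzMqHZmZ3ZDNFZ3iIiId3d3ZmZnrN3cury6hlVWZ3ZURWd3d3d3dmZmZmZ4rN3cu7qXZUVXd3ZURXh3d3d3VVVVVWZ5vd3cuph2VFZnd3ZVRXd2Zmd2VFZlVWaKze3cuYZVVWZ3d3ZlVXd2VWZ2VWd2Vnis3dzMqHZmZmd3d3dlVWZlRFZlVnh3eJvN3MzMqHd4h3d3d3dlVWZUM0ZlVnh3irzd3MzcqIiIh3iHd3dmVmVUM0VURnd3mszcy83bmIiHd4iHd3ZmZmVVM0VEZ4d4mru7q83Kh4h3d4iHd3d3d2ZkIjRXmqmaqqmZmru6h3d3d3d3d3d3d2ZCATaL3cu7upmImaqZiHd3dmVXd3eIh2UxAlnP/tzMupiImZmamHd3ZURHeIeIh2QhJYvv/tzLqYiJmZmrmHd2QyNHeId3d2QzRpzv7cy6mHiJmZq7mHdkIiNHeHd3d2VEVovu7cuYh3iJmqvLl3dTIiRXeHd3d2VDRXvv7aiIdneJqrzKh3dCIjVXd3d3dlQyJHv/7Jd3dmeJq7uod3ZCIkVnd3ZmZUMiJIz/6od3dmeZq6qHd3YxEkVmZlVEQzMiJZ3/yXd3d3iZqph3d3UgEkZ1VEMzREQzV77+uHd3d3iZmId3ZmMQE1d1VERFZ3Zmis79uHd3d4iIh3dlVUMQJGd3dmeJqpmJq97tqHd3d3iId2ZVREIAJWdpmZq8zLqrvN3cuHd3d3d3d3ZlVUMRNVZaqqvN3Luru8zcqHd3d3d3d3d2VUMRJFVZmrzN3Lqqqru6h3d3d3d3d3dmVUMRNFZ4mrzMy6mIiaqoZWeHd3d3d2ZVRDMjRomYmru7upiHiJmGVWiHd3d3ZUREMzNFeJmZmqqrqoh3iJmFRHiId3d1MiNDM0VniJiImZmamYiIiJl1NHiHd3dSESNERFZnd3d3iIiIiIiIiJh0JHh2ZmUxEkVVVmZmZ3d3eIh3iJmIiJhjNXdmZlQyNGZmZlVWd4iHiId3iZmYiJhlV4iHd2REVlVVZURWeIiImZiJqqqYiZl3iaqpmGVVZURVVURoh3d4mZmau6qYiJmJqru6mHZmZURVVEWJh3ZomZqru6qYiIiJmquqh2ZnZUVmVFeZh2VYiZq7u6qYd4iIiZmYZVVndlVmZWiZdlVYiaq7uqqYd3d4iIiGVFV3dlVmZnmpdVVQ=="/>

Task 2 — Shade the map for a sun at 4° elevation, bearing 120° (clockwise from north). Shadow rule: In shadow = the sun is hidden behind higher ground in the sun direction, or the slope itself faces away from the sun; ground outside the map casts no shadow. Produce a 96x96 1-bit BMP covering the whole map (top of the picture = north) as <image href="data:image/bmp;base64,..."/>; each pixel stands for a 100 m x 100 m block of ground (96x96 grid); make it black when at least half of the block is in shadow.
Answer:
<image width="96" height="96" href="data:image/bmp;base64,Qk2+BAAAAAAAAD4AAAAoAAAAYAAAAGAAAAABAAEAAAAAAIAEAAATCwAAEwsAAAIAAAAAAAAA////AAAAAAAAAAAAAAH/jwPAAAAAAAAAAAP/nwOAAAAAAAAAAAf/nwAAAAAwAAAAAA//PwgAAAB4AAAAAA//H34AAAB8AAAAAB//H/4AAAB8AAAAAD/+A/8AAAB8ABgAAH/8A/8AAAB8ABwAAP/4B/8AAAB8ABwAAP/wB/8AAAD8ABwAAA/wD/8AAAD8AAwAAAD4D/4AAAD8AAAAAAB4D/wAAADgAAAAAAAwB+AAAAEAAAAAAAAAAAAAACMAAAAAAAAAAAAAAH8AAAAAAAAAAAAAAH8AAAAAAAAAAAAAAD8AAAAAAYAAAAAAAAAAAABAD/AAAAAAAAAAAADgH/gAAAAAAAAADgDgP/wAAAAAAAAAHwAAf/4AAAAAAAAAPwAA//8AAAAQAAAAf4AA//+AAAA4AAAAf4AA//+AAAA8AAAAf4AAf/+AAAAcAAAAf4AAP+HAAAAcAAAAf4AAH4HAAAAPAAAAf4AAD4HgAAAPgAAAP4AAA8PwAAAP4AAAP4AAB8/4AAAf8AAAH4AAB9/8AAAf/AAAD4AAAz//AAAf/4AAB4AAAH//gAA//8AAAwAAAH//wAA//+AAAAAAAH//wAA///AAAAAAAD//wAA///AAAABwAB/+AAA///gAADj4AAAAAAA///wAAH/4AAAAAAAP//wAAH/8AAAAAAAH//wAAP/8AAEAAAAD//wAAf/8AAfgAAAB//wAAf/8AA/8AAAA//gAA//8AB/+AAAAP/gAB//8AB//AAAAH/gAB//8AB//AAAAD/gAD//8AB//gAAAA/AAD//8AB//gAAAAAAAH//8AA//wAAAAAAAH//8AA//wAAAAAAAP//+AA//wAAAHgAAf//+AAf/wAAAPwAAf//8AAH/wAAAfwAA///8AAD/gAAA/wAB///8AAB/AAAA/4AB///8AAAeAAAB/4AB///8AAAMAAAB/4AAf//4AAAAAAAD/4AAA//4AAAAAAAH/4AAAH/8AAAAAAAH/4AAAD/8AAAAAAAH/wAAAD/8AAAAAAAH/wAAAD/+AAAAAAAH/wAAAH/+AAAAAAAD/gAAAP//AAAAAAAD/gAAAf//AAAAAAAD/gAAA///AAAAAADz/AAAA//+AAAAAAD7/AAAB//4AAAAAAH//AAAB//gAAAAAAH//gAAD/+AAAAAAAH//wAAB/wAAAAAAAD//wAAA/AAAAAAAAB//4AAAAAABwAAAAB//4AAAAAADwAAAAB//4AAAAAAD4AAAAB//4AAAAYAH4AAAAB//wAAAAcAH4AAAAA//wAAAAfwH4AAAAA//gAAAAf4PwAAAAAAAAAAAAP8PwAAAAAAAAAAAAP8f4AADAAAAAAAAAP8/4AADAAAAAAAAAH//8AAAAAAAAAAAAD///AAAAAAAAAAAAB///4AAOAAAAAAAAA////gAfAAAAAAAAA////+A/gAAAAAAAB/////g/wAAAAAAAB/////h/wAAAAAAAD/////z/4AAAAAAAD/////n/8AAAAAAAD///////8AAAAAAAA///////8AAAA="/>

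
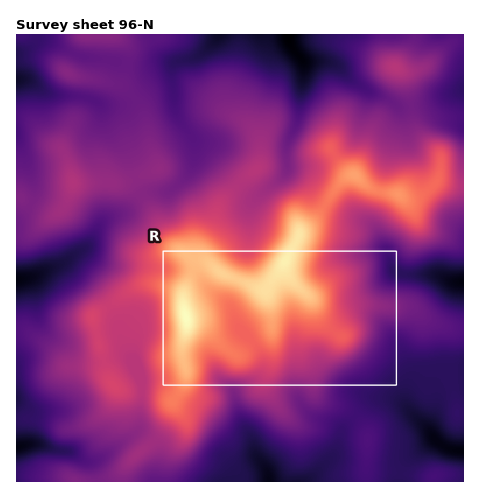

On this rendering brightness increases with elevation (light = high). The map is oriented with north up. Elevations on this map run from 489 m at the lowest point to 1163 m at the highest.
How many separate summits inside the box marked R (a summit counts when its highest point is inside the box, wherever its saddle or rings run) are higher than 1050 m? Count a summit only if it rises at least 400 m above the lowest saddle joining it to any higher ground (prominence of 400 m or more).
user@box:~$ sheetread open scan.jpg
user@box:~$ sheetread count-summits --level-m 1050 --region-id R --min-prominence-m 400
1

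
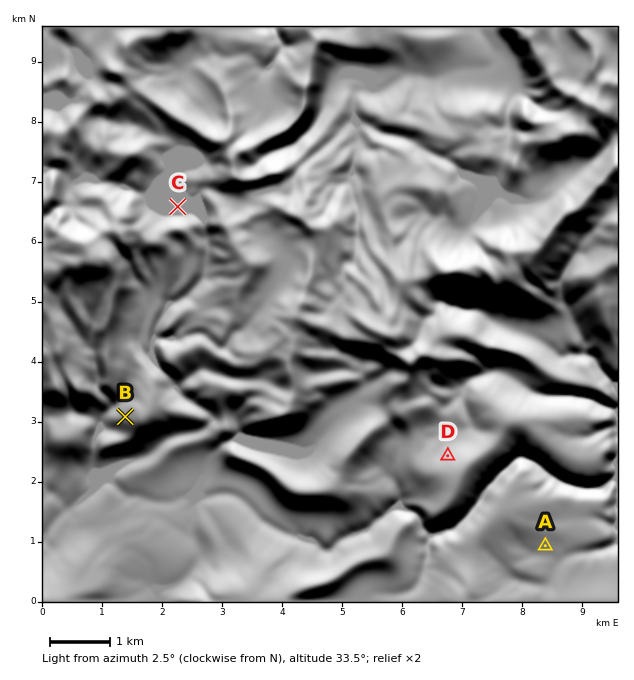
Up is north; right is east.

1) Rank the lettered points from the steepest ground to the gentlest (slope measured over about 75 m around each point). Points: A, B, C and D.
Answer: B D A C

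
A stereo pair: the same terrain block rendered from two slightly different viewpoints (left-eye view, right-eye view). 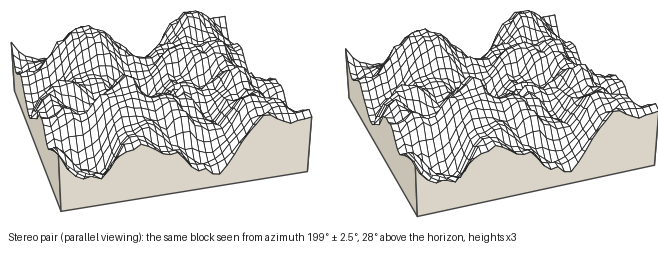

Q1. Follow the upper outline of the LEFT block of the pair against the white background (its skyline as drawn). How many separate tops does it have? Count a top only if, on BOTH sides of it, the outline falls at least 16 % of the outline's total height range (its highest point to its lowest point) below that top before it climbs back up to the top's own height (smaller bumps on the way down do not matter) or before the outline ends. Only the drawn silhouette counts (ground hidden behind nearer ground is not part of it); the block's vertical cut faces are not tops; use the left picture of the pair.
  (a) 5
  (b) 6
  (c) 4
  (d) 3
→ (d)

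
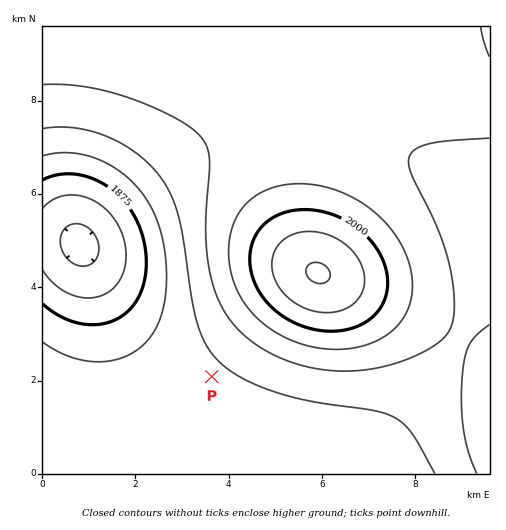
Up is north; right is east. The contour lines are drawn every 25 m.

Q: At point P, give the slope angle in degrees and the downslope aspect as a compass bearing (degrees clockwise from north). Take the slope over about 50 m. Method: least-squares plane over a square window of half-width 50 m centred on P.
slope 1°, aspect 222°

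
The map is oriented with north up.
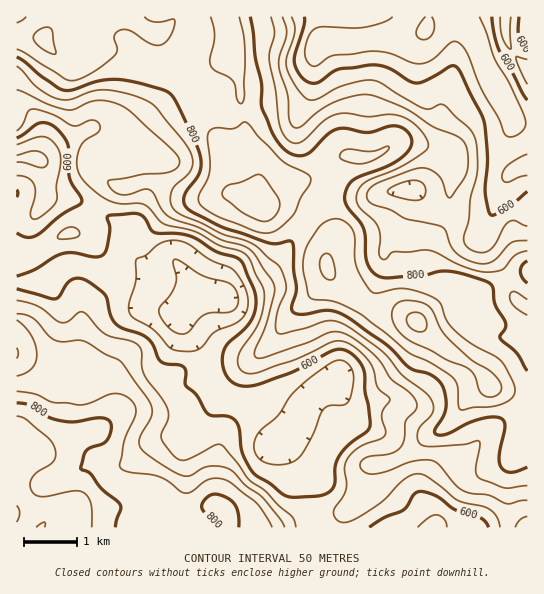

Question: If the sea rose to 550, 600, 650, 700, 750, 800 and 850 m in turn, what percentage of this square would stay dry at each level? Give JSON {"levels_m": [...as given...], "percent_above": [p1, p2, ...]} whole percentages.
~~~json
{"levels_m": [550, 600, 650, 700, 750, 800, 850], "percent_above": [90, 77, 64, 51, 39, 28, 13]}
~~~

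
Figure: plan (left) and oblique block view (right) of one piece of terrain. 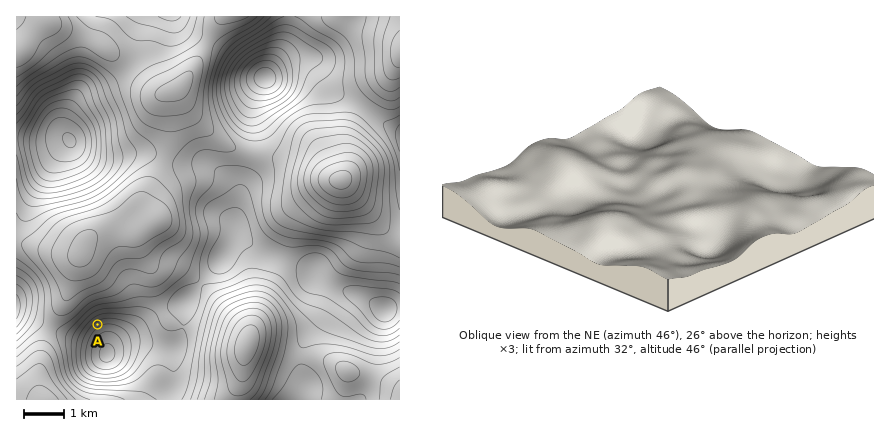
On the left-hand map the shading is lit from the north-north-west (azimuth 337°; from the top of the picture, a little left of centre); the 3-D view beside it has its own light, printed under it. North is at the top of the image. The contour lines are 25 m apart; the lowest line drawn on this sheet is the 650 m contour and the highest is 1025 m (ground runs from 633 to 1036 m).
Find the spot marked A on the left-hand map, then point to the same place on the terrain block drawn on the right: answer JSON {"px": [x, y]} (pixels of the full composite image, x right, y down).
{"px": [658, 145]}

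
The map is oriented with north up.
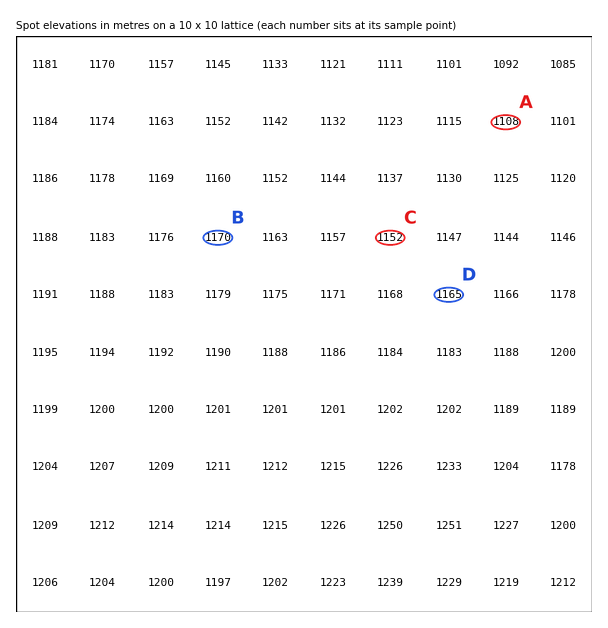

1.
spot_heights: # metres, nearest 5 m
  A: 1110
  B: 1170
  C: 1150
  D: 1165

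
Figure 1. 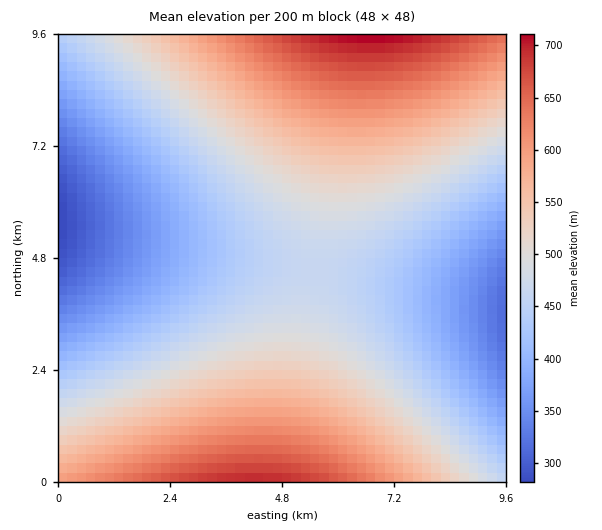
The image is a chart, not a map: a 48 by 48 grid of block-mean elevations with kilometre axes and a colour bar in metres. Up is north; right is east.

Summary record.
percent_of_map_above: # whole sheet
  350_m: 93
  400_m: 81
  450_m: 65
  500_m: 43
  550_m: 28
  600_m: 16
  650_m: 6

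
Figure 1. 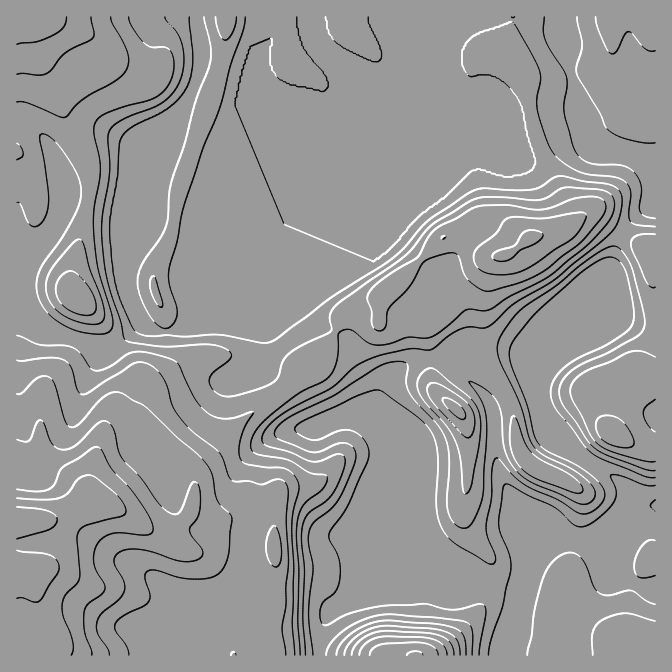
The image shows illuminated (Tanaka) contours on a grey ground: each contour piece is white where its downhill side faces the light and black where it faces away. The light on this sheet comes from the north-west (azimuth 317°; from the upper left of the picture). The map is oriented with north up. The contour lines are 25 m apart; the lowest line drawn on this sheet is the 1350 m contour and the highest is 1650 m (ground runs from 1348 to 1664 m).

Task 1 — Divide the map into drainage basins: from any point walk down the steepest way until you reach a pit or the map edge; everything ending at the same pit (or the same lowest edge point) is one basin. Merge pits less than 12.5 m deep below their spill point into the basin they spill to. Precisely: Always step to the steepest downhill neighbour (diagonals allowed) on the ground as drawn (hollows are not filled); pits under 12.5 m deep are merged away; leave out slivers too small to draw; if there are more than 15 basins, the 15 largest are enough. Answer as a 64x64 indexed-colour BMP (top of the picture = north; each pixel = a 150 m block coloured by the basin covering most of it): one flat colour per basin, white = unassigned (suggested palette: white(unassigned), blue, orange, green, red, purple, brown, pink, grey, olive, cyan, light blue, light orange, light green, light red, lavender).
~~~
<image width="64" height="64" href="data:image/bmp;base64,Qk12CAAAAAAAAHYAAAAoAAAAQAAAAEAAAAABAAQAAAAAAAAIAAATCwAAEwsAABAAAAAAAAAA////ALR3HwAOf/8ALKAsACgn1gC9Z5QAS1aMAMJ34wB/f38AIr28AM++FwDox64AeLv/AIrfmACWmP8A1bDFABERERERERERERERERERERERERERERERERERERERERERERERERERERERERERERERERERERERERERERERERERERERERERERERERERERERERERERERERERERERERERERERERERERERERERERERERERERERERERERERERERERERERERERERERERERERERERERERERERERERERERERERERERERERERERERERERERERERERERERERERERERERERERERERERERERERERERERERERERERERERERERERERERERERERERERERERERERERERERERERERERERERERERERERERERERERERERERERERERERERERERERERERERERERERERERERERERERERERERERERERERERERERERERERERERERERERERERERERERERERERERERERERERERERERERERERERERERERERERERERERERERERERERERERERERERERERERERERERERERERERERERERERERERERERERERERERERERERERERERERERERERERERERERERERERERERERERERERERERERERERERERERERERERERERERERERERERERERERERERERERERERERERERERERERERERERERERERERERERERERERERERERERERERERERERERERERERERERERERERERERERERERERERERERERERERERERERERERERERERERERERERERERERERERERERERERERERERERERERERERERERERERERERERERERERERERERERERERERERERERERERERERERERERERERERERERERERERERERERERERERERERERERERERERERERERERERERERERERERERERERERERERERERERERERERERERERERERERERERERERERERERERERERERERERERERERERERERERERERERERERERERERERERERERERERERERERERERERERERERERERERERERERERERERERERERERERERERERERERERERERERERERERERERERERERERERERERERERERERERERERERERERERERERERERERERERERERERERERERERERERIRERERERERERERERERERERERERERERERERERERERERESEREREREREREREREREREREREREREREREREREREREREREiEREREiIiIRERERERERERERERERERERERERERERERESIiIiIiIiIiERERERERERERERERERERERERERERERERIiIiIiIiIiIREREREREREREREREREREREREREREREREiIiIiIiIiIiERERERERERERERERERERERERERERERESIiIiIiIiIiIRERERERERERERERERERERERERERERERIiIiIiIiIiIiERERERERERERERERERERERERERERERIiIiIiIiIiIiIiEREREREREREREREREREREREREREREiIiIiIiIiIiIiIiERERERERERERERERERERERERERESIiIiIiIiIiIiIiIhERERERERERERERERERERERERERIiIiIiIiIiIiIiIiIREREREREREREREREREREREREREiIiIiIiIiIiIiIiIiERERERERERERERERERERERERERIiIiIiIiIiIiIiIiIhEREREREREREREREREREREREREiIiIiIiIiIiIiIiIiIRERERERERERERIhERERERERERIiIiIiIiIiIiIiIiIiIRERIiIhERESIiEREREREREREiIiIiIiIiIiIiIiIiIiIRIiIiIhESIiIRERERERERESIiIiIiIiIiIiIiIiIiIiIiIiIiIiIiIhERERERERERIiIiIiIiIiIiIiIiIiIiIiIiIiIiIiIiEREREREREREiIiIiIiIiIiIiIiIiIiIiIiIiIiIiIiIRERERERERERIiIiIiIiIiIiIiIiIiIiIiIiIiIiIiIhEREREREREREiIiIiIiIiIiIiIiIiIiIiIiIiIiIiIiERERERERERESIiIiIiIiIiIiIiIiIiIiIiIiIiIiIiIREREREREREREiIiIiIiIiIiIiIiIiIiIiIiIiIiIiIhERERERERERESIiIiIiIiIiIiIiIiIiIiIiIiIiIiIiERERERERERERIiIiIiIiIiIiIiIiIiIiIiIiIiIiIiIRERERERERERESIiIiIiIiIiIiIiIiIiIiIiIiIiIiIhERERERERERERIiIiIiIiIiIiIiIiIiIiIiIiIiIiIiEREREREREREREiIiIiIiIiIiIiIiIiIiIiIiIiIiIiIRERERERERERERIiIiIiIiIiIiIiIiIiIiIiIiIiIiIhEREREREREREREiIiIiIiIiIiIiIiIiIiIiIiIiIiIiERERERERERERESIiIiIiIiIiIiIiIiIiIiIiIiIiIiIREREREREREREREiIiIiIiIiIiIiIiIiIiIiIiIiIiIhERERERERERERESIiIiIiIiIiIiIiIiIiIiIiIiIiIiERERERERERERERIiIiIiIiIiIiIiIiIiIiIiIiIiIiIREREREREREREREiIiIiIiIiIiIiIiIiIiIiIiIiIiIhERERERERERERESIiIiIiIiIiIiIiIiIiIiIiIiIiIi"/>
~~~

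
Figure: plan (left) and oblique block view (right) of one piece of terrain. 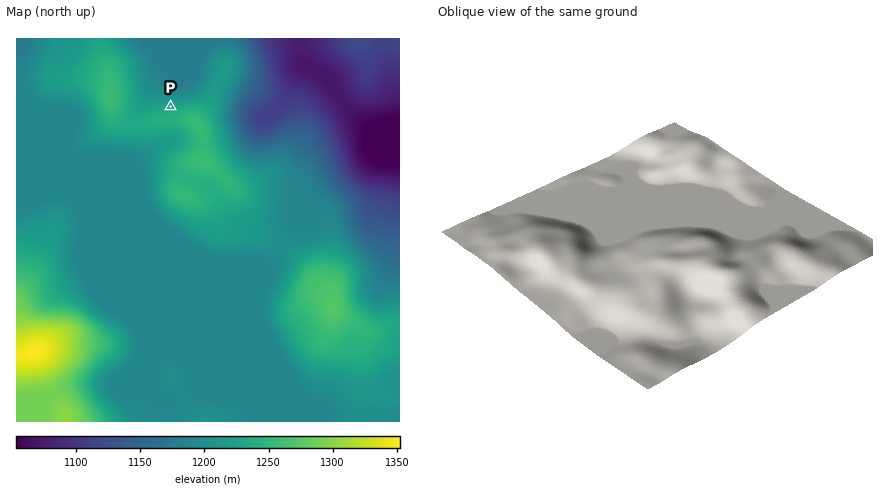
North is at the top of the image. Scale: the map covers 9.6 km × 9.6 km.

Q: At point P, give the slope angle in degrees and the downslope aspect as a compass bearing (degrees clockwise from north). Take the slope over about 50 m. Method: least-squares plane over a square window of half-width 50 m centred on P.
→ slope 5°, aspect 356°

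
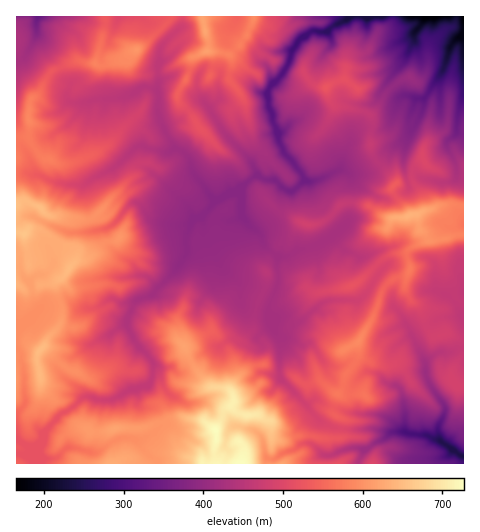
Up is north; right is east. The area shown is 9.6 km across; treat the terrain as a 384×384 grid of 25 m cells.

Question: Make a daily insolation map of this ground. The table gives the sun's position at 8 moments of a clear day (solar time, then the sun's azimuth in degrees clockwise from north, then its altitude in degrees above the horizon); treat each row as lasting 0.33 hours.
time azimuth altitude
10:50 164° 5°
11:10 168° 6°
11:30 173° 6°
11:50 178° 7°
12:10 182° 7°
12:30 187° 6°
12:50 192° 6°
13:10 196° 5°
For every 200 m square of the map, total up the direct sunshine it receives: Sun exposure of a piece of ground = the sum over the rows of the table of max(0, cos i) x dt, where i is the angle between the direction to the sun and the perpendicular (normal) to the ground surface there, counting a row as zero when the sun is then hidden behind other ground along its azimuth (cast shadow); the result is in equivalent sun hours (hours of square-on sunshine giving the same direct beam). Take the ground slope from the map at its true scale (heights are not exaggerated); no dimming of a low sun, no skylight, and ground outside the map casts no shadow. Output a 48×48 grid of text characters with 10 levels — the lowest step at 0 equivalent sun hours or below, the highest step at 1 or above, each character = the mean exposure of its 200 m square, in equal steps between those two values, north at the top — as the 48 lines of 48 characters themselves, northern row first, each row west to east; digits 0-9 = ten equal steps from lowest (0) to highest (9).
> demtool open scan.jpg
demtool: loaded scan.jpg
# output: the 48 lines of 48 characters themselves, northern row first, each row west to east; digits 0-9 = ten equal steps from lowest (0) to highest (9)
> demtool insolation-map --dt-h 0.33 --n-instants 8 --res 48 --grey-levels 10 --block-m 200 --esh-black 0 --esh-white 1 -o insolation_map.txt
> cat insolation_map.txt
000000001210002245552432143121121000000000000000
100110110000000471032221164446600000000110000044
100000001100003720014111465476000000001320000320
100000000000136320001102554541000000001000000100
100000100112475310379864325220010000000000000101
000025776677763236683455401950000011112300001001
000255558999964430232533585701410001000101103000
000333246567744311757562159001442254125136650000
002223444333101323345455101113567535762132310001
013311221100013344102314421344445522320210000010
121101111110132356300344420146422456531100000010
131111011111332243310144521063111444433100000010
134400000003441146752025443010113443311000000000
331002200024544335675104541013345443211100000000
231011001353000212566730453005544333342000000000
324311246400011002346784253201643343332000000000
001455541000014443344555335520365422211000000000
000001000000221443234445500264011000000000000000
000000000001145333223443210001000000000000000000
000000000023443323332311232100000100000000000000
342000000221022333333122233310000035540000001332
215532112430012333331232343331000254321123455423
010134345300101222212221133334545632101268521222
443200000002100122222222112223565321159987642124
432221000255310122122222111233332112367841389999
322222122346431111111221110132111010110133468764
323221455542542100001122110111000000001312013433
243214776556466200000111122120000100012001454333
121245321100233000000001113322100000231053653333
535555455888961000000000112222322356510355322232
443333555326300000000000012123346321000456311112
332222101343100000000000011123341110001315643223
322212003333100000000000000111210000003233433212
211024455420331200000000000111101000025421432111
210143663100156320000000000011231000043122243442
311321100000015643210000000000003102431220145543
223432000000002445300000000000001565431212133011
232241000012000234400000000100020132455333333112
232125521244430000110000000001011013302675114321
334322696310000044201100000003434012111036303632
345423102200000000234420000000455532320126740775
524454000000000000000012000000031466799875674277
334650000000000000000044110000015312356865567746
456600100000000124441033686310000475554344678545
444102332245433212223220026431000001001100245685
353126555431222221123311003433356467971000000077
222361022000012221001312113641013410000143210005
022211100012212323210111221101330002300033322100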